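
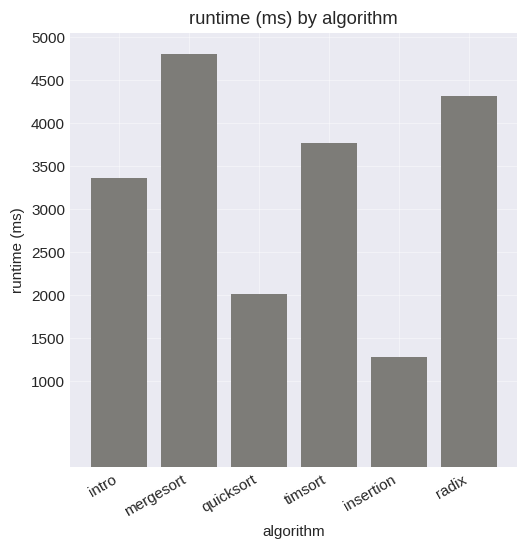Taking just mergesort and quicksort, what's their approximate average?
(5000 + 2000) / 2 ≈ 3500.

≈ 3500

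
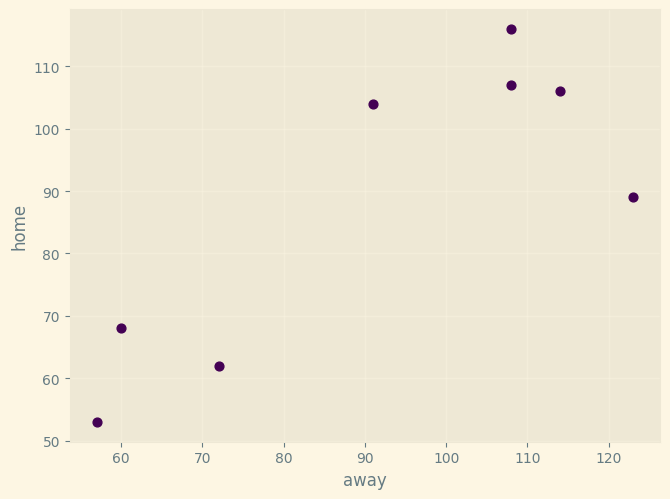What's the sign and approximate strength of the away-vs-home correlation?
Points are positively correlated; strong (|r| ≈ 0.8).

positive, strong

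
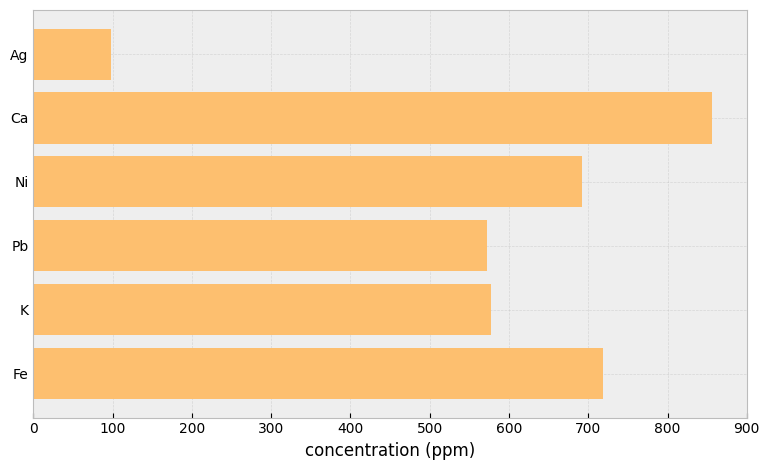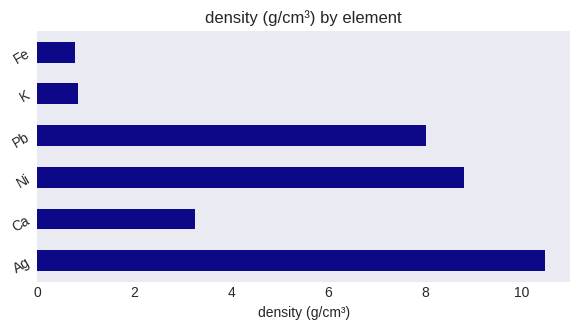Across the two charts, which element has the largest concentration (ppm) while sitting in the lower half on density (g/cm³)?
Ca

Chart 2 median density (g/cm³) ≈ 6; below-median elements: Ca, K, Fe. Among those, Ca has the highest concentration (ppm) (≈ 900).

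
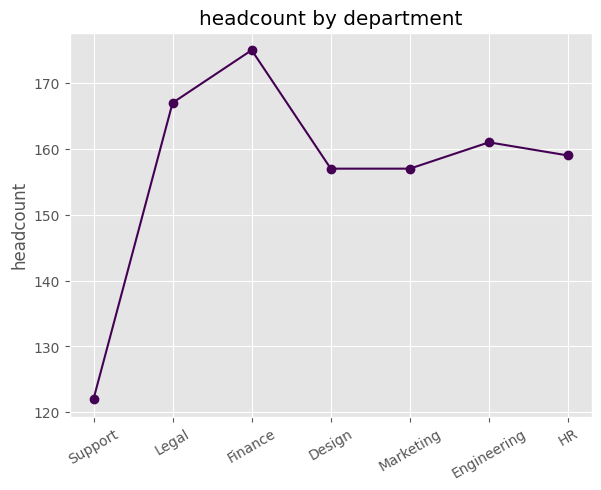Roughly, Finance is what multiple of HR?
Finance ≈ 175, HR ≈ 160; 175/160 ≈ 1.09.

≈ 1.09×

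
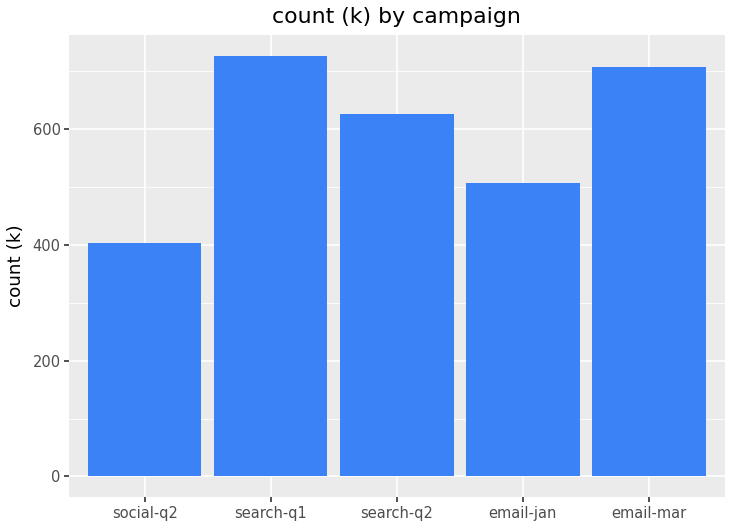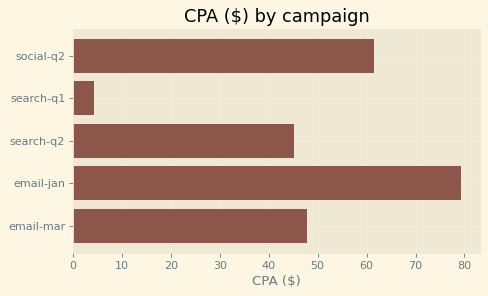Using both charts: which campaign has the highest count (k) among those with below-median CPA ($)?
Chart 2 median CPA ($) ≈ 50; below-median campaigns: search-q1, search-q2. Among those, search-q1 has the highest count (k) (≈ 700).

search-q1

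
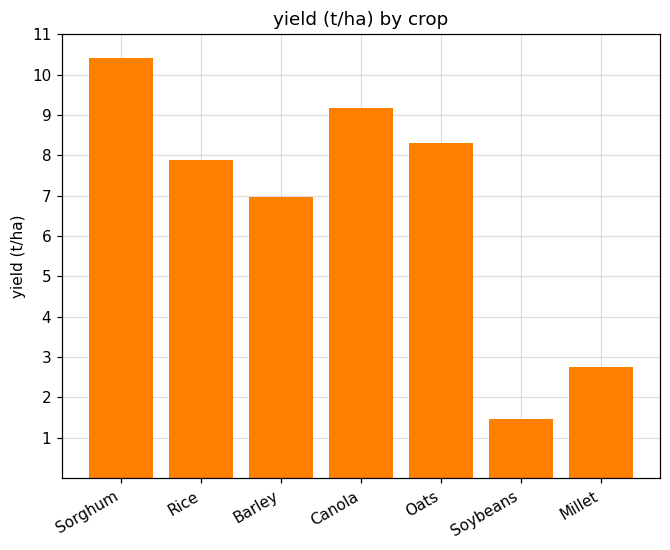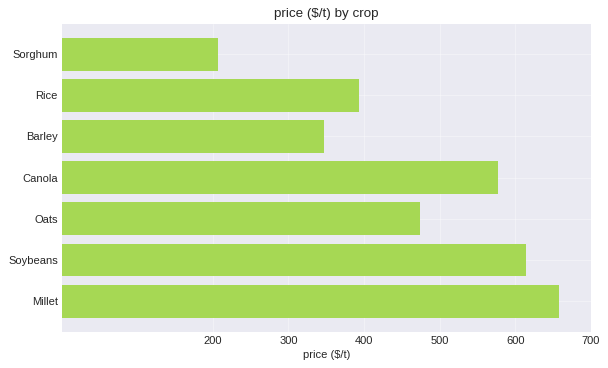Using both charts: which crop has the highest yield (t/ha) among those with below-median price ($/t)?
Chart 2 median price ($/t) ≈ 500; below-median crops: Sorghum, Rice, Barley. Among those, Sorghum has the highest yield (t/ha) (≈ 10).

Sorghum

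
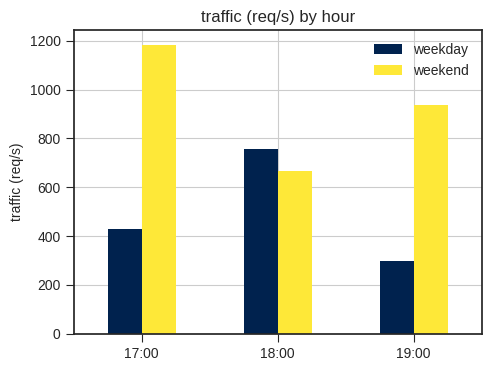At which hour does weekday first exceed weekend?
18:00

17:00: weekday ≈ 400 vs weekend ≈ 1200 (not yet); 18:00: weekday ≈ 800 vs weekend ≈ 700 (first crossover).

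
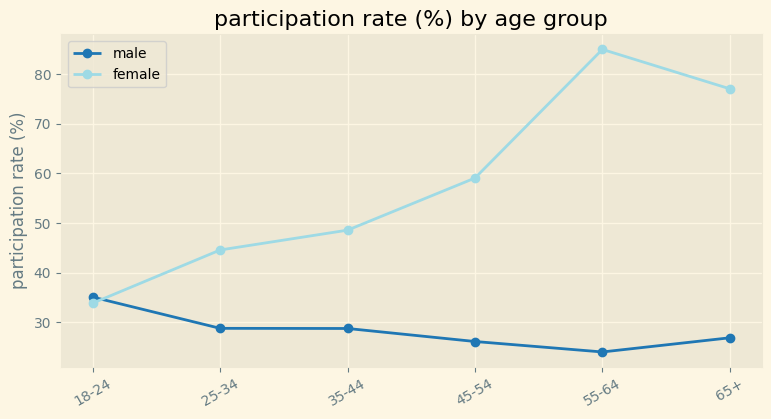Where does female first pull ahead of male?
25-34

18-24: female ≈ 30 vs male ≈ 40 (not yet); 25-34: female ≈ 40 vs male ≈ 30 (first crossover).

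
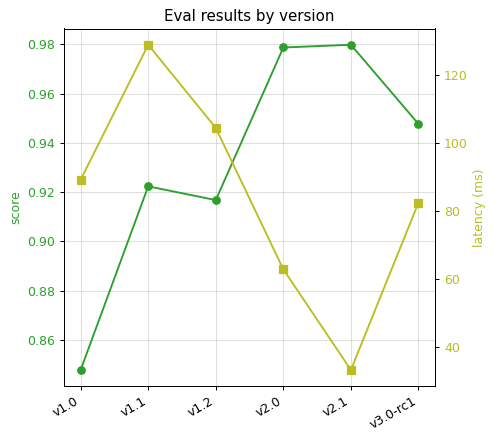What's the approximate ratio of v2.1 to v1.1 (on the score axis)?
≈ 1.07×

v2.1 ≈ 0.98, v1.1 ≈ 0.92; 0.98/0.92 ≈ 1.07.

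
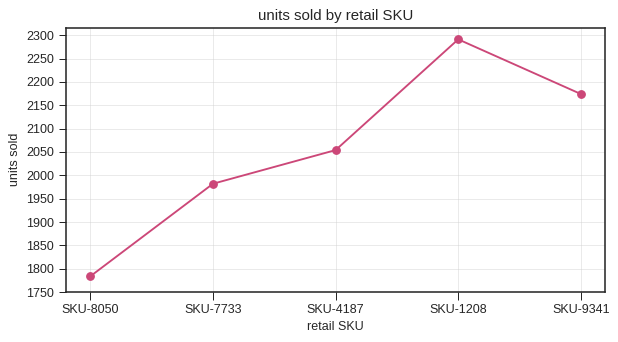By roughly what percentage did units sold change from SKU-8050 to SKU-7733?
≈ +11.1%

SKU-8050 ≈ 1800, SKU-7733 ≈ 2000; (2000 − 1800) / 1800 ≈ +11.1%.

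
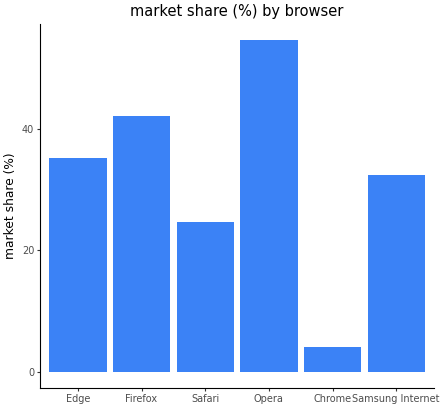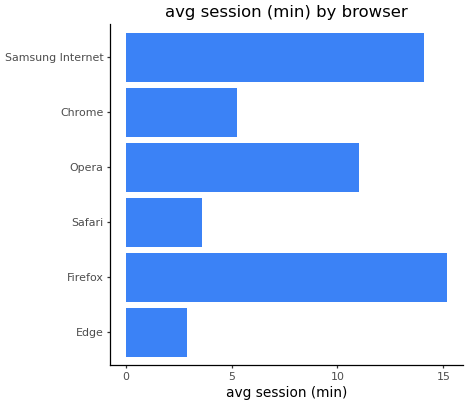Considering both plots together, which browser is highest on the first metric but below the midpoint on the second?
Edge

Chart 2 median avg session (min) ≈ 8; below-median browsers: Edge, Safari, Chrome. Among those, Edge has the highest market share (%) (≈ 40).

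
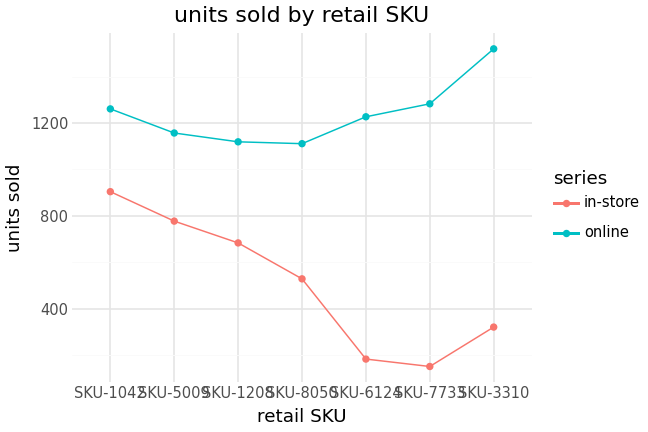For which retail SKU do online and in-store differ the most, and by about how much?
SKU-3310, ≈ 1200

SKU-3310: online ≈ 1600, in-store ≈ 400 → gap ≈ 1200. Next-largest (SKU-7733) is only ≈ 1000.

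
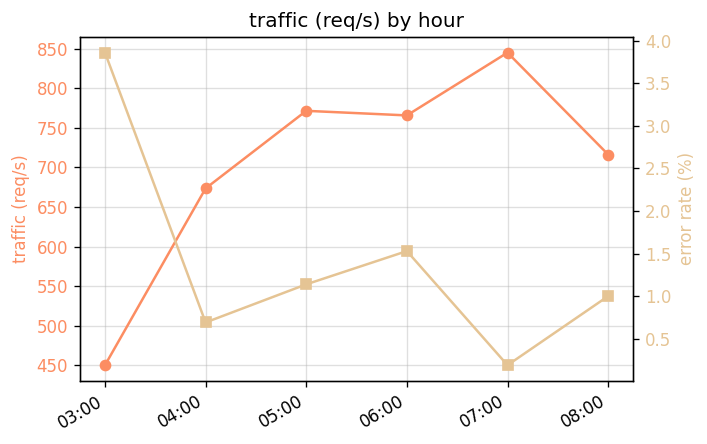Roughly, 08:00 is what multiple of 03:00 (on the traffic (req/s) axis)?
08:00 ≈ 700, 03:00 ≈ 450; 700/450 ≈ 1.56.

≈ 1.56×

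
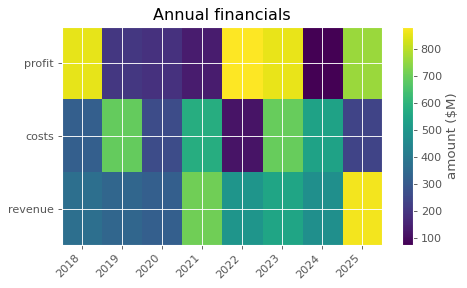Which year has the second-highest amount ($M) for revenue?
Top 3 for revenue: 2025 ≈ 900, 2021 ≈ 700, 2023 ≈ 600.

2021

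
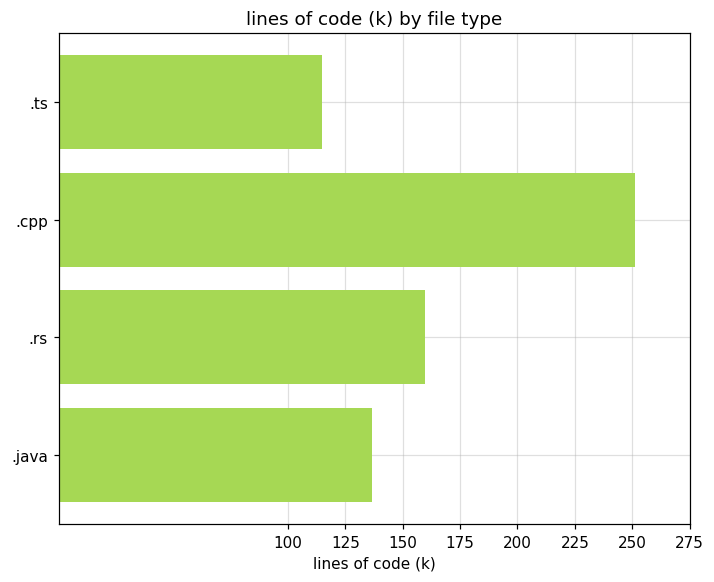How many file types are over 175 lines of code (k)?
Above 175: .cpp.

1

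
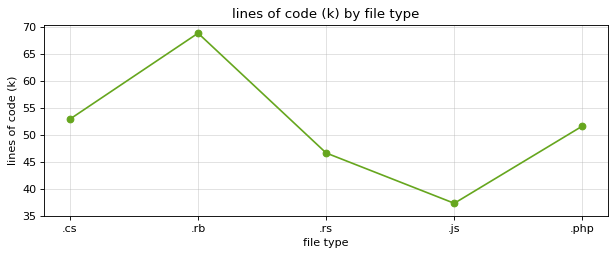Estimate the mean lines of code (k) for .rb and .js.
(70 + 35) / 2 ≈ 52.

≈ 52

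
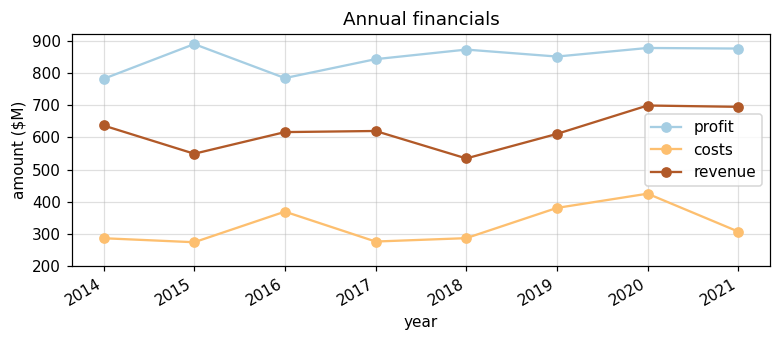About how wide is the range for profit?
Max 2015 ≈ 900, min 2014 ≈ 800; range ≈ 100.

≈ 100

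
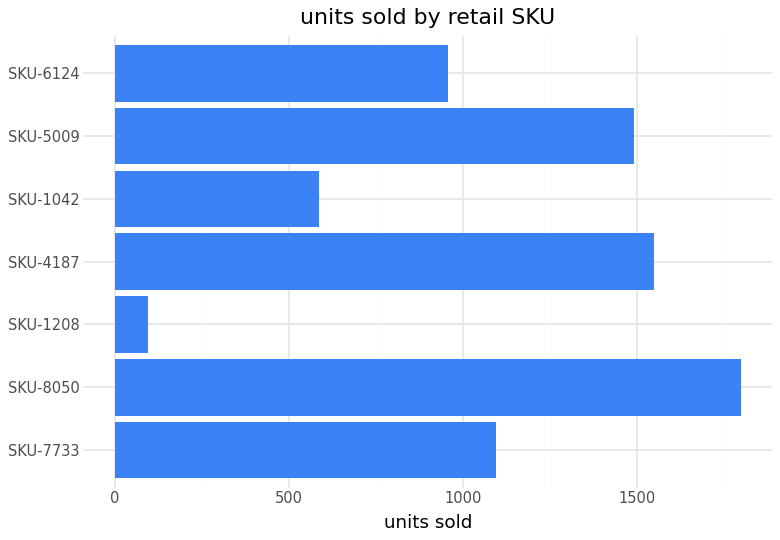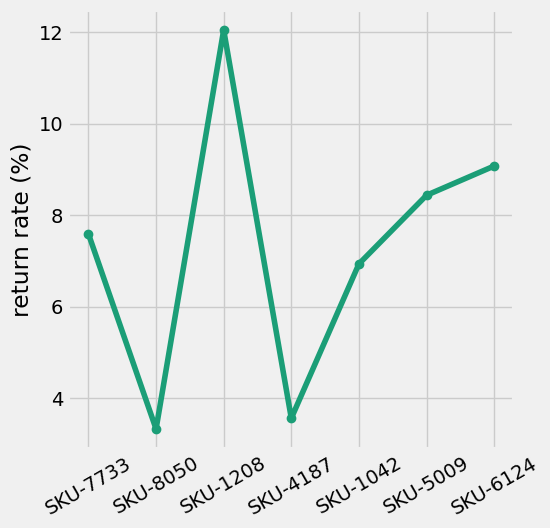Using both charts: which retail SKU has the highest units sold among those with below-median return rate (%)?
Chart 2 median return rate (%) ≈ 8; below-median retail SKUs: SKU-8050, SKU-4187, SKU-1042. Among those, SKU-8050 has the highest units sold (≈ 1800).

SKU-8050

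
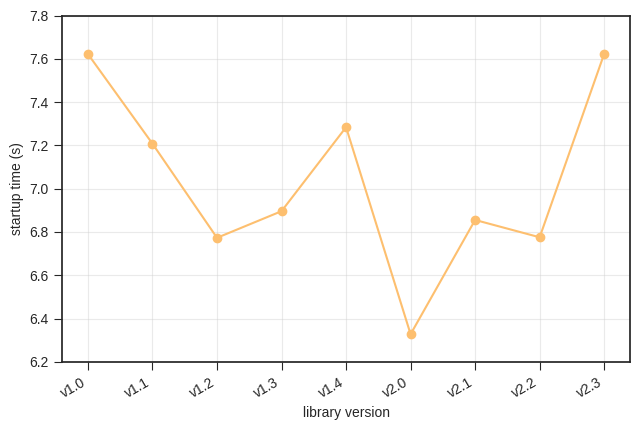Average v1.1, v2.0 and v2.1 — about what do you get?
≈ 6.8

(7.2 + 6.4 + 6.8) / 3 ≈ 6.8.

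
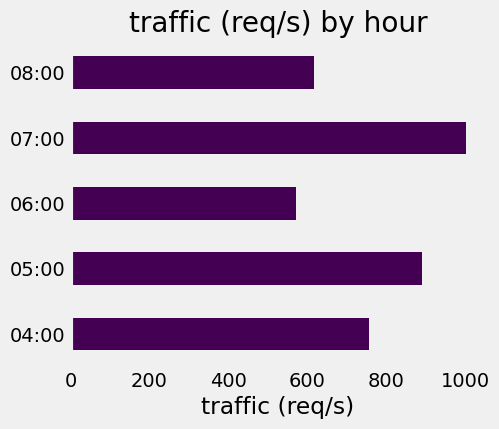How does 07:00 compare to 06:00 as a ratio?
07:00 ≈ 1000, 06:00 ≈ 600; 1000/600 ≈ 1.67.

≈ 1.67×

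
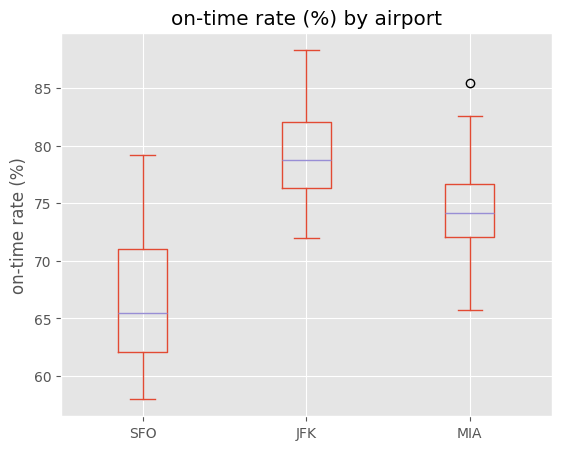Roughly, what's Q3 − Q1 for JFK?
≈ 6

Q3 ≈ 82, Q1 ≈ 76; IQR ≈ 6.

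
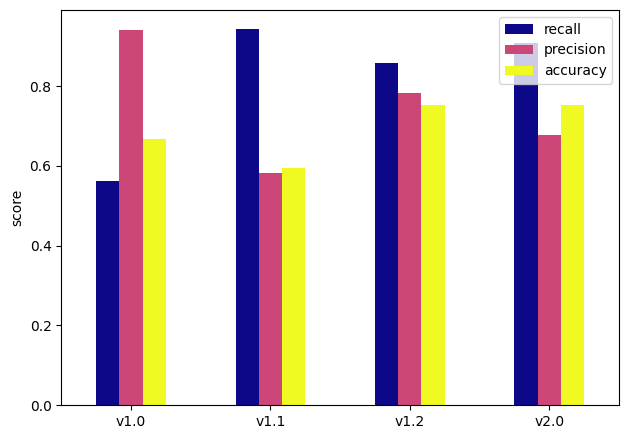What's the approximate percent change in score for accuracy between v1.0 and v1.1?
≈ -14.3%

v1.0 ≈ 0.7, v1.1 ≈ 0.6; (0.6 − 0.7) / 0.7 ≈ -14.3%.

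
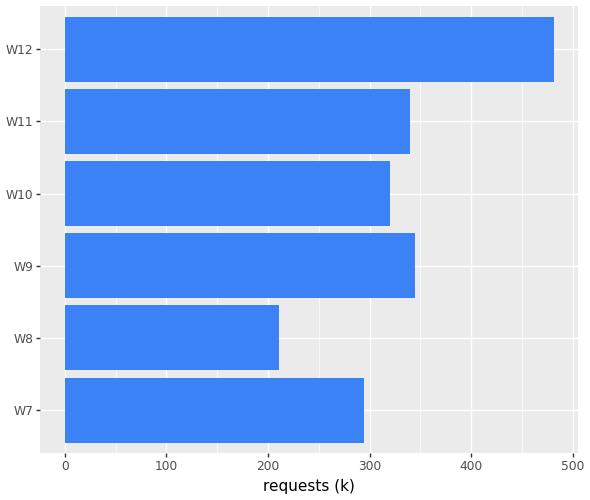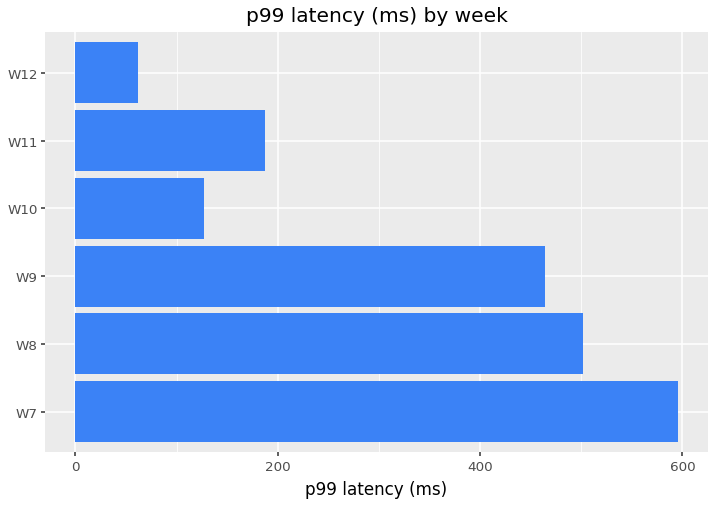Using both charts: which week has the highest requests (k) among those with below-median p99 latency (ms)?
Chart 2 median p99 latency (ms) ≈ 300; below-median weeks: W10, W11, W12. Among those, W12 has the highest requests (k) (≈ 500).

W12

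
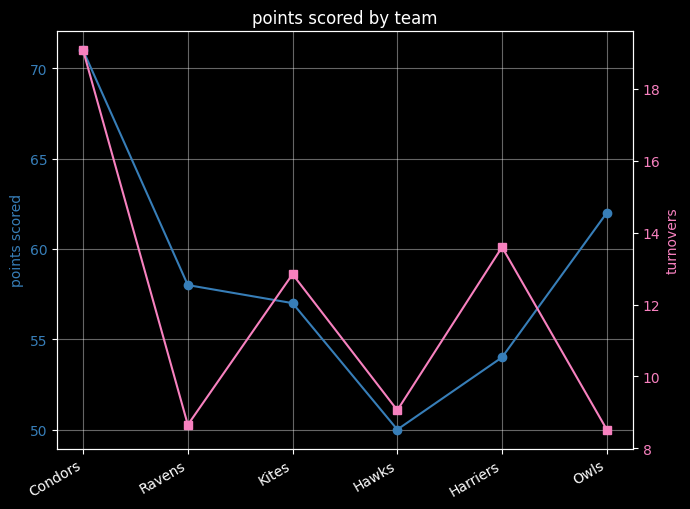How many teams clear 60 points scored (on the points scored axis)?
Above 60: Condors, Owls.

2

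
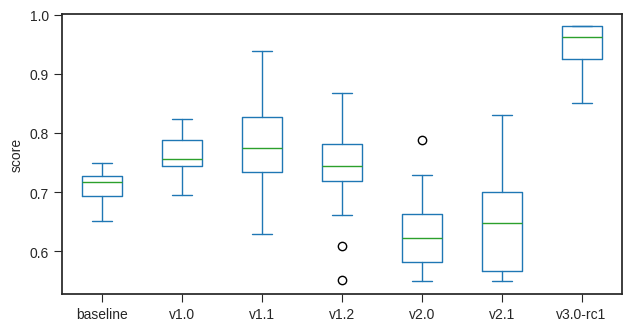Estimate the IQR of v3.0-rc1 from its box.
Q3 ≈ 1.00, Q1 ≈ 0.95; IQR ≈ 0.05.

≈ 0.05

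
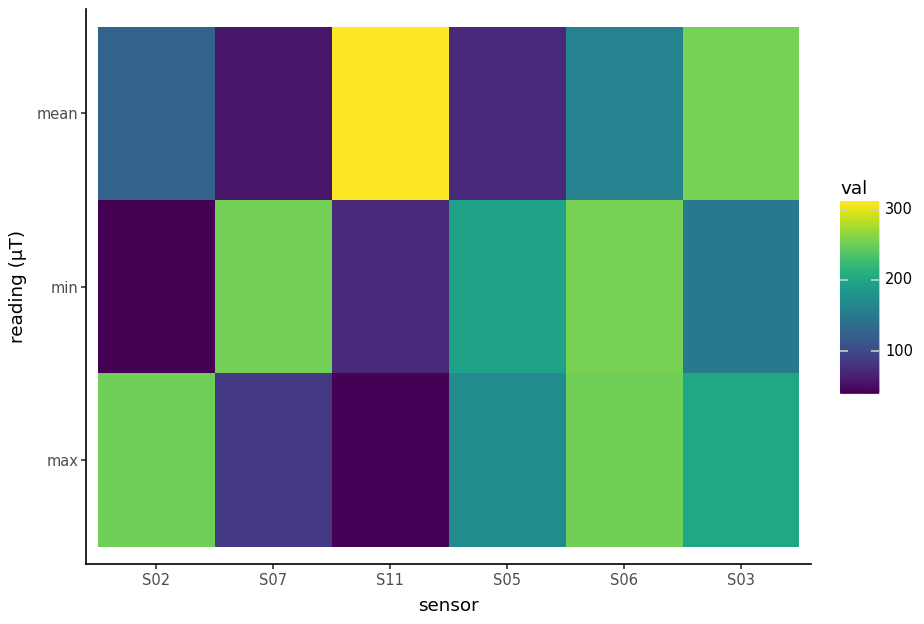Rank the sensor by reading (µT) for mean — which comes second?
S03

Top 3 for mean: S11 ≈ 300, S03 ≈ 250, S06 ≈ 150.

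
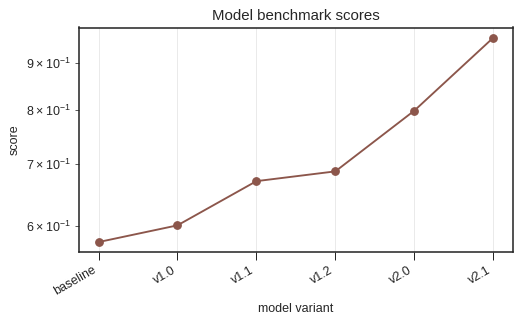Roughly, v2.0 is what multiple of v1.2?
v2.0 ≈ 0.80, v1.2 ≈ 0.70; 0.80/0.70 ≈ 1.14.

≈ 1.14×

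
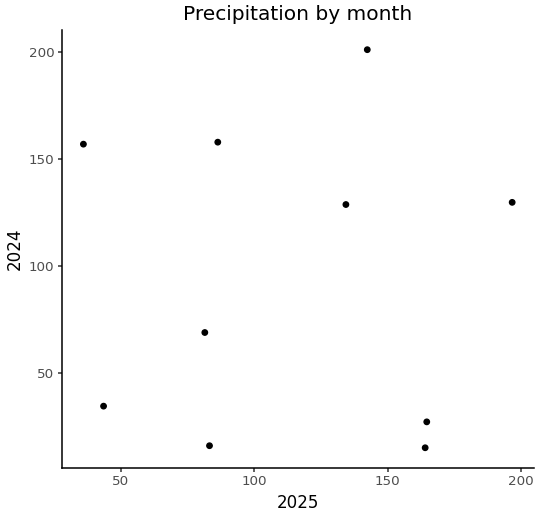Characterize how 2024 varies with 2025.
no clear correlation

Points are roughly uncorrelated; weak (|r| ≈ 0.0).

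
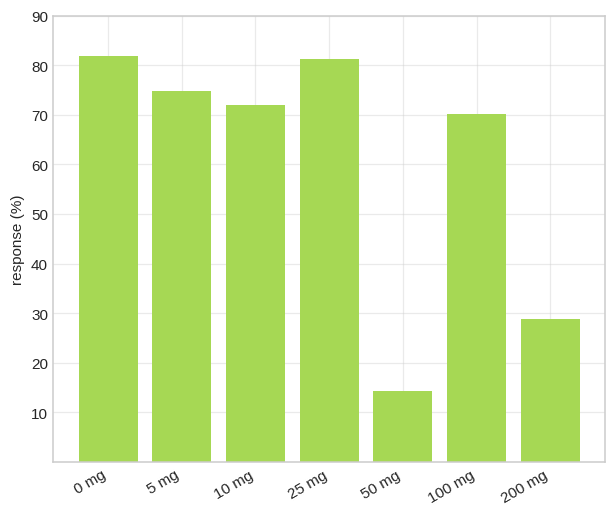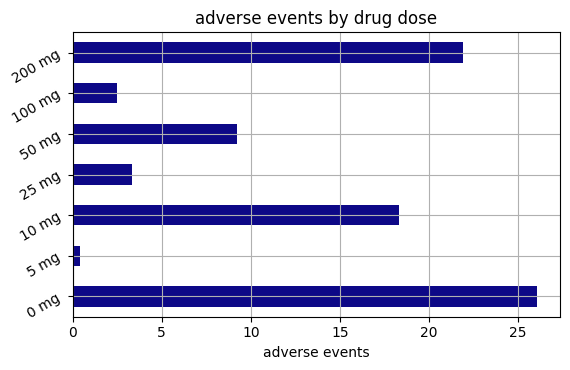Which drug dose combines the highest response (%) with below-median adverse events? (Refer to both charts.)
Chart 2 median adverse events ≈ 10; below-median drug doses: 5 mg, 25 mg, 100 mg. Among those, 25 mg has the highest response (%) (≈ 80).

25 mg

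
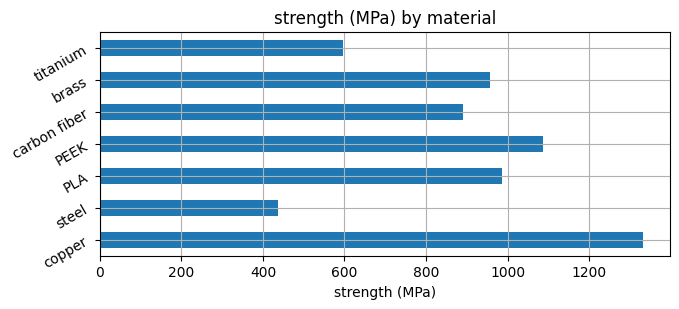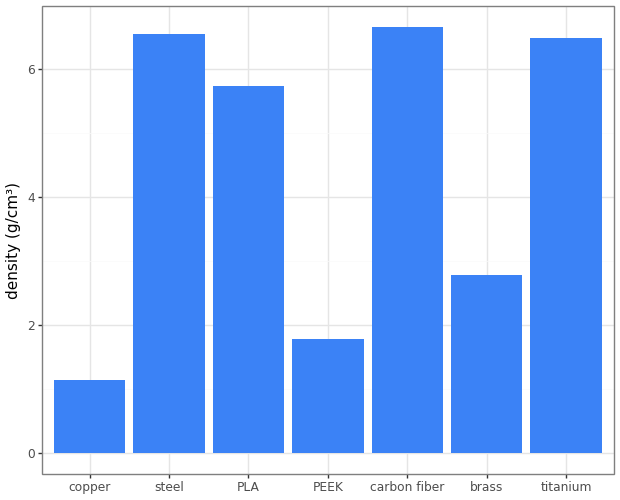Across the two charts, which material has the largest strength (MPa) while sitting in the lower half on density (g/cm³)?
Chart 2 median density (g/cm³) ≈ 6; below-median materials: copper, PEEK, brass. Among those, copper has the highest strength (MPa) (≈ 1400).

copper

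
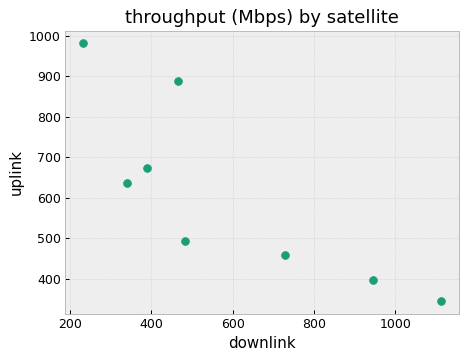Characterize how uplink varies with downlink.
negative, strong

Points are negatively correlated; strong (|r| ≈ 0.8).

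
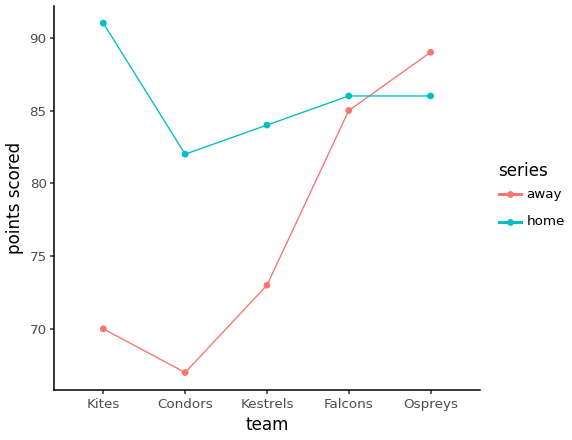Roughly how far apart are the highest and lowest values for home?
≈ 10

Max Kites ≈ 92, min Condors ≈ 82; range ≈ 10.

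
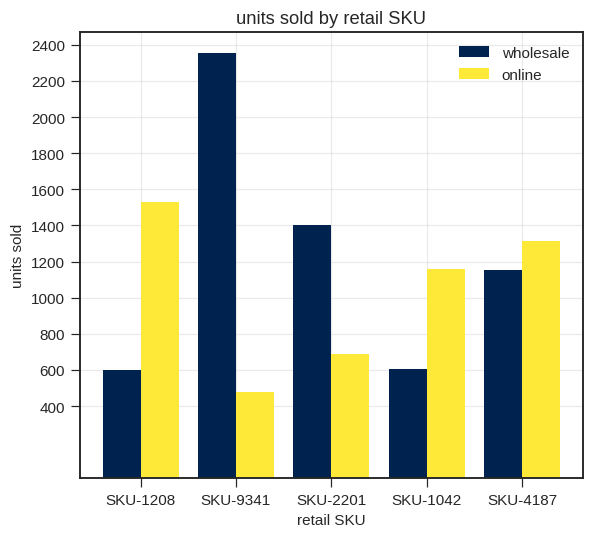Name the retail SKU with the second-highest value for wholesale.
SKU-2201

Top 3 for wholesale: SKU-9341 ≈ 2400, SKU-2201 ≈ 1400, SKU-4187 ≈ 1200.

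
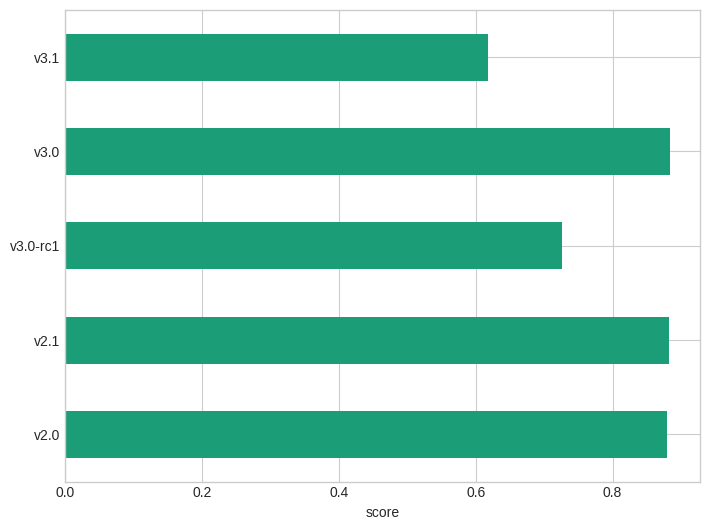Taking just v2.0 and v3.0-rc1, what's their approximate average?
≈ 0.8

(0.9 + 0.7) / 2 ≈ 0.8.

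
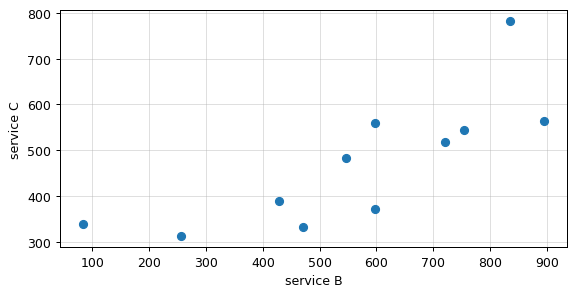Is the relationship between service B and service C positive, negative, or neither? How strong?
Points are positively correlated; strong (|r| ≈ 0.8).

positive, strong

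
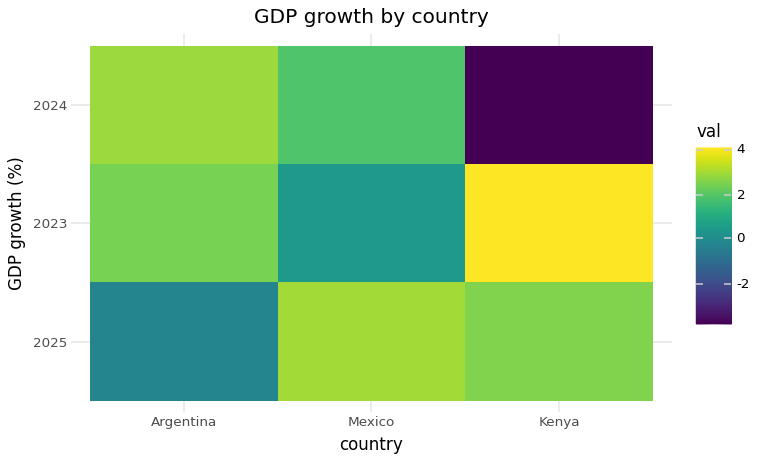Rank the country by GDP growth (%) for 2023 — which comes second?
Top 3 for 2023: Kenya ≈ 4, Argentina ≈ 2, Mexico ≈ 0.

Argentina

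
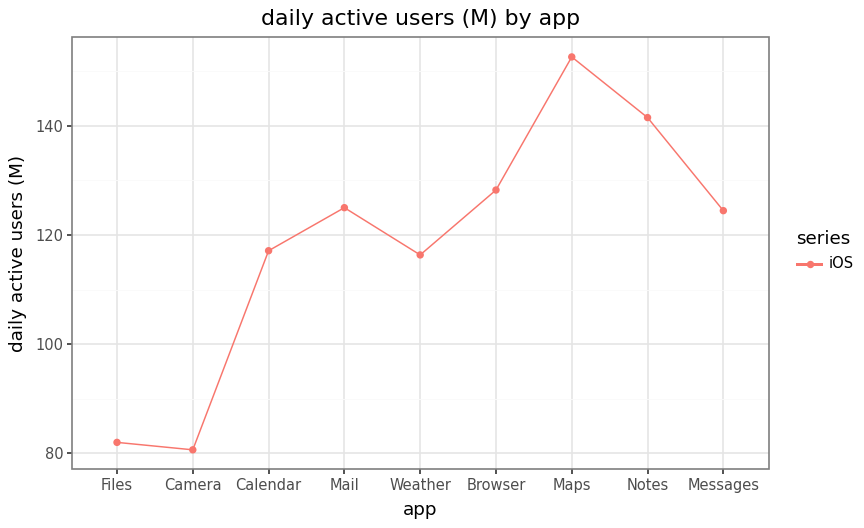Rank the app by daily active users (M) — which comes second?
Top 3: Maps ≈ 150, Notes ≈ 140, Browser ≈ 130.

Notes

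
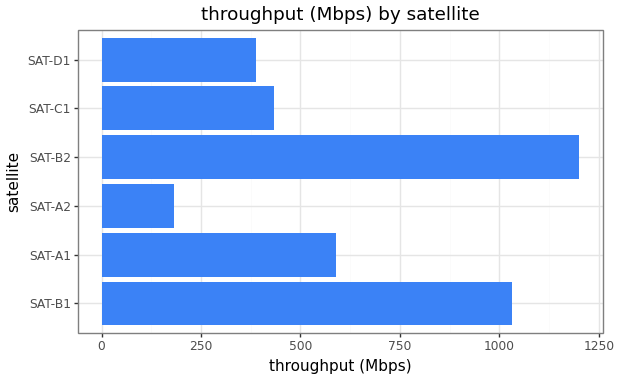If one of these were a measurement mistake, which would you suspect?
SAT-B2 ≈ 1200; the rest sit between ≈ 200 and ≈ 1000.

SAT-B2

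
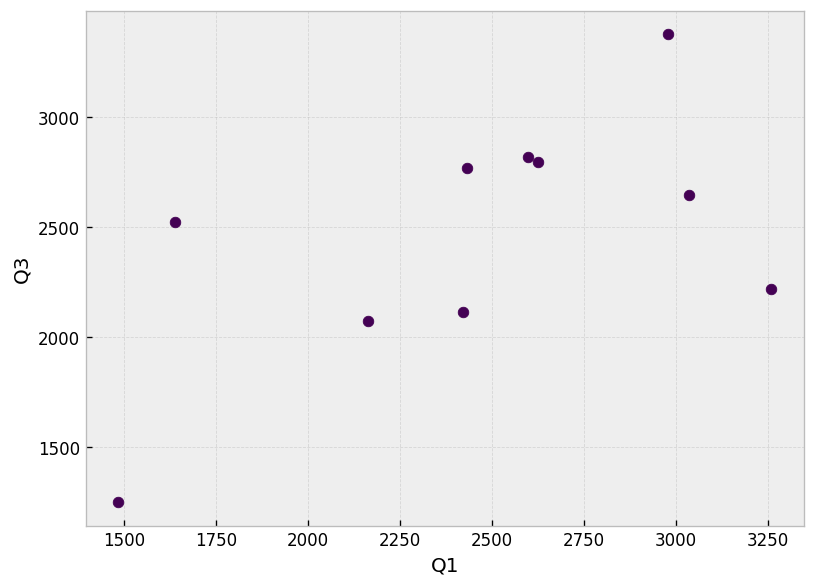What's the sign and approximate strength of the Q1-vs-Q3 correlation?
Points are positively correlated; moderate (|r| ≈ 0.6).

positive, moderate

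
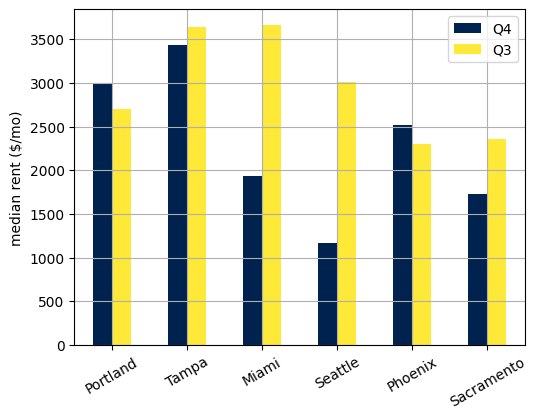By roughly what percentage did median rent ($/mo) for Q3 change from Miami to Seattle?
≈ -14.3%

Miami ≈ 3500, Seattle ≈ 3000; (3000 − 3500) / 3500 ≈ -14.3%.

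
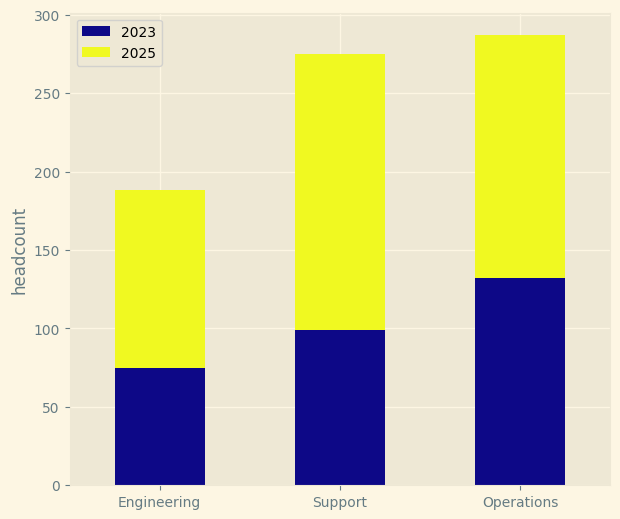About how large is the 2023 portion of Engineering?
2023 top ≈ 75, bottom ≈ 0; segment ≈ 75.

≈ 75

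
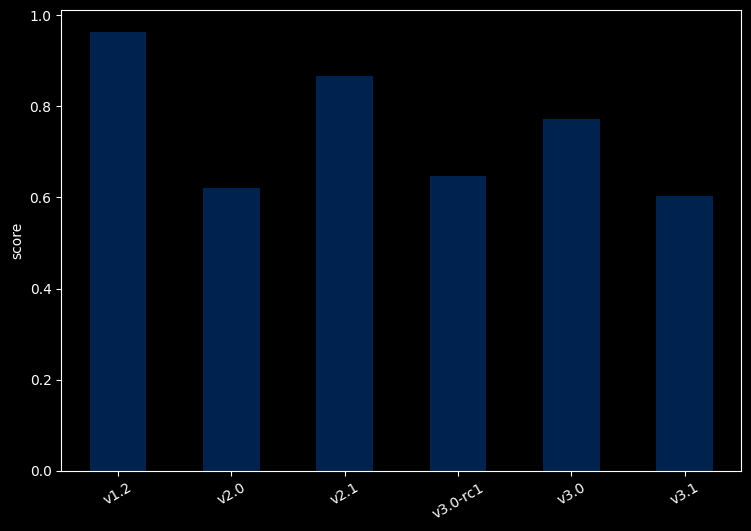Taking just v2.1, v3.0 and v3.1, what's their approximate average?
(0.9 + 0.8 + 0.6) / 3 ≈ 0.77.

≈ 0.77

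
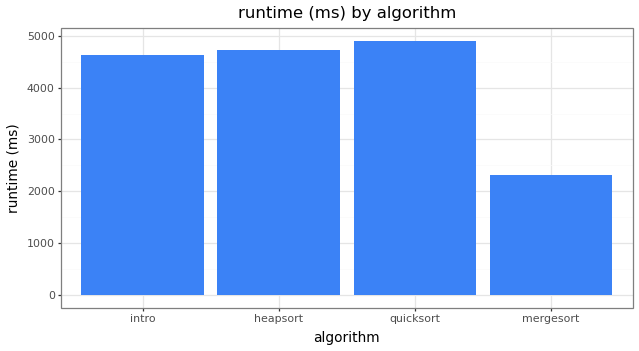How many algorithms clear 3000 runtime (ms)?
Above 3000: intro, heapsort, quicksort.

3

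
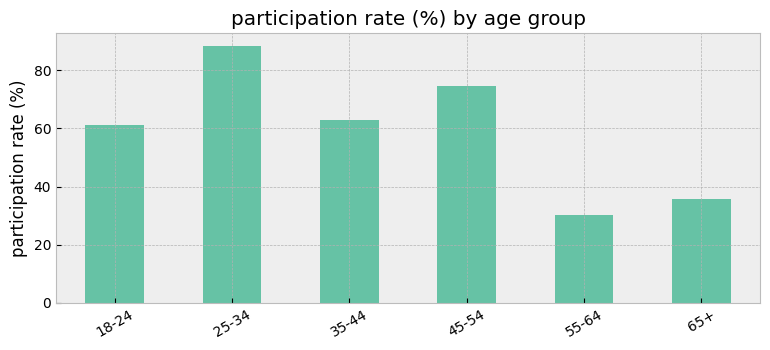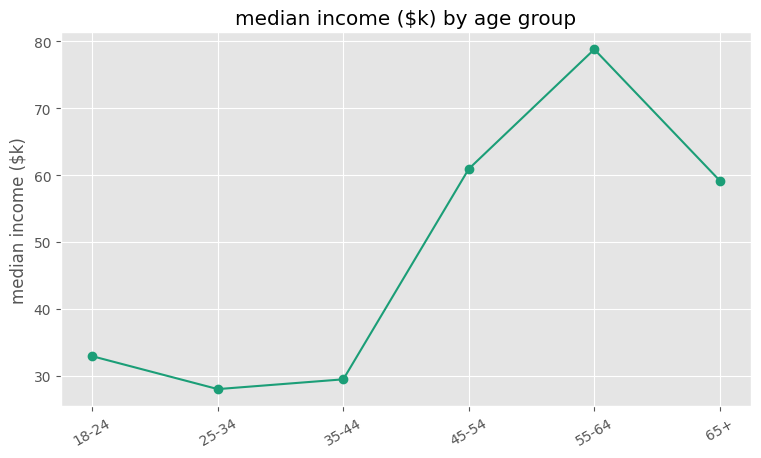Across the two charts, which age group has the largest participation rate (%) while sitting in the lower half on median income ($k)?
25-34

Chart 2 median median income ($k) ≈ 50; below-median age groups: 18-24, 25-34, 35-44. Among those, 25-34 has the highest participation rate (%) (≈ 90).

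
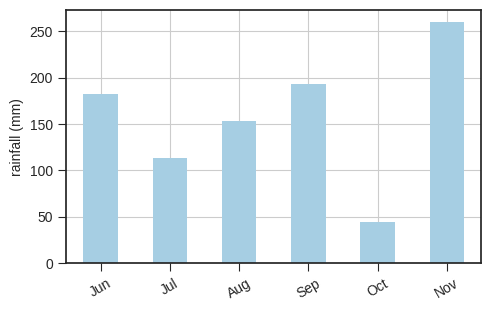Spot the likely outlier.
Oct ≈ 50; the rest sit between ≈ 125 and ≈ 250.

Oct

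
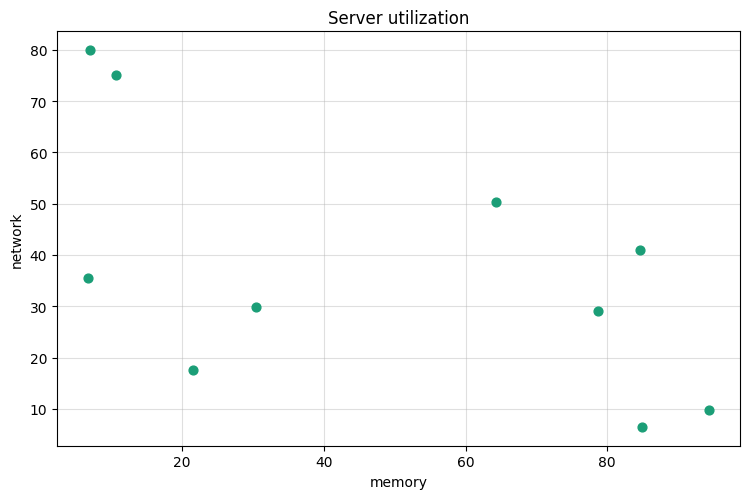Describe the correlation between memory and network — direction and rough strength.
negative, moderate

Points are negatively correlated; moderate (|r| ≈ 0.6).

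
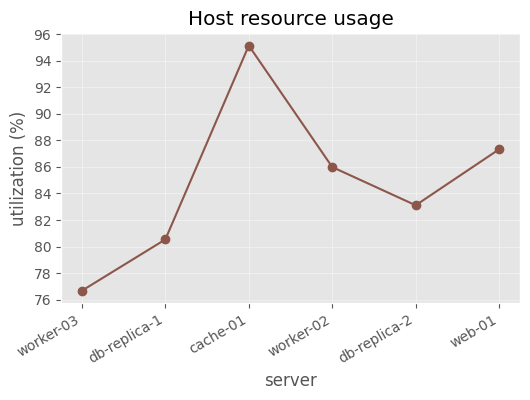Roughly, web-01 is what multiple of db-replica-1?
web-01 ≈ 88, db-replica-1 ≈ 80; 88/80 ≈ 1.1.

≈ 1.1×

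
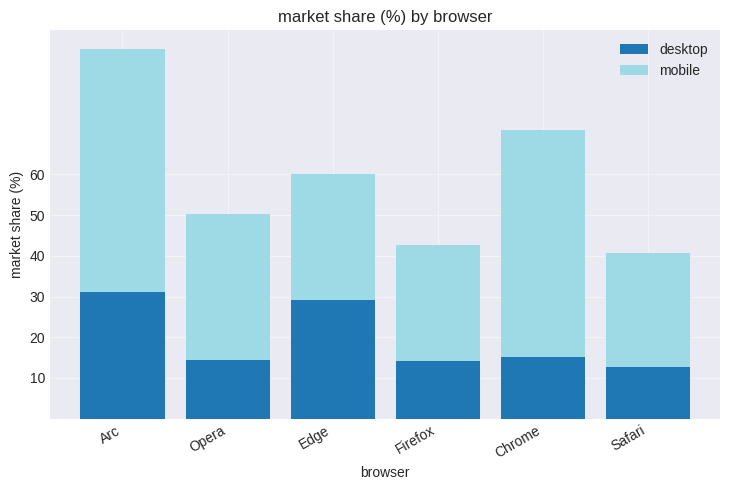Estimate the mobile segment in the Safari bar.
≈ 30

mobile top ≈ 40, bottom ≈ 10; segment ≈ 30.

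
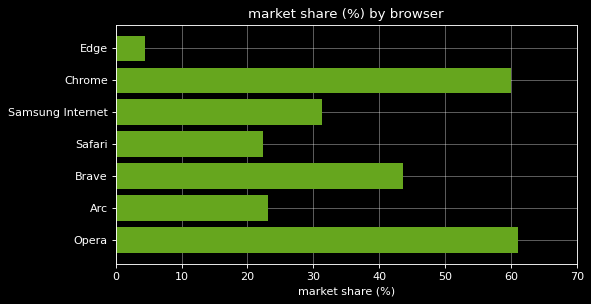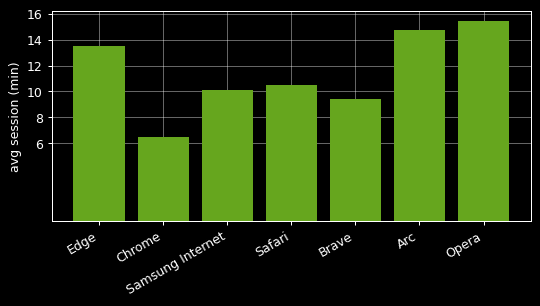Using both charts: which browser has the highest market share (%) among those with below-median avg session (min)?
Chrome

Chart 2 median avg session (min) ≈ 10; below-median browsers: Chrome, Samsung Internet, Brave. Among those, Chrome has the highest market share (%) (≈ 60).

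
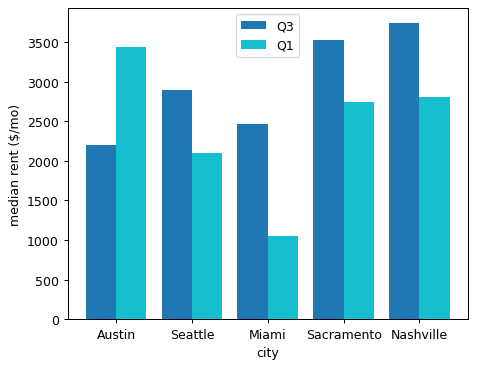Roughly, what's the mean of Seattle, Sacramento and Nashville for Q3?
(3000 + 3500 + 3500) / 3 ≈ 3333.

≈ 3333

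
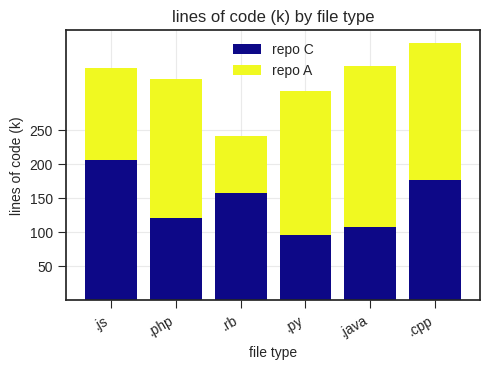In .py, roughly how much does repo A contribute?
repo A top ≈ 300, bottom ≈ 100; segment ≈ 200.

≈ 200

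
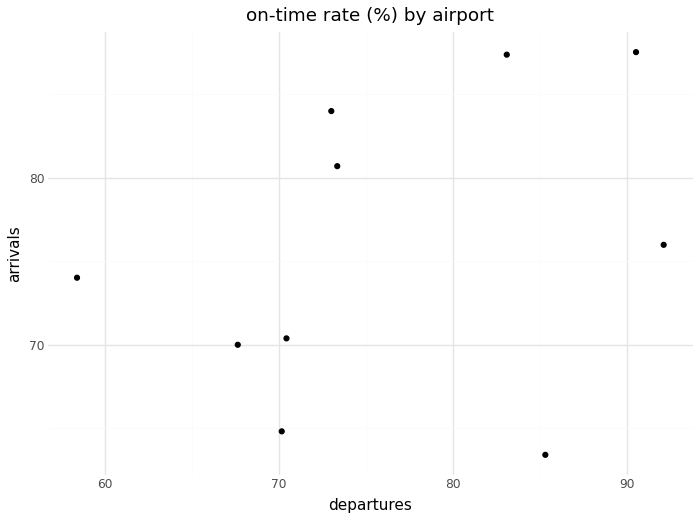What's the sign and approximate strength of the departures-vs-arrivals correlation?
Points are positively correlated; weak (|r| ≈ 0.3).

positive, weak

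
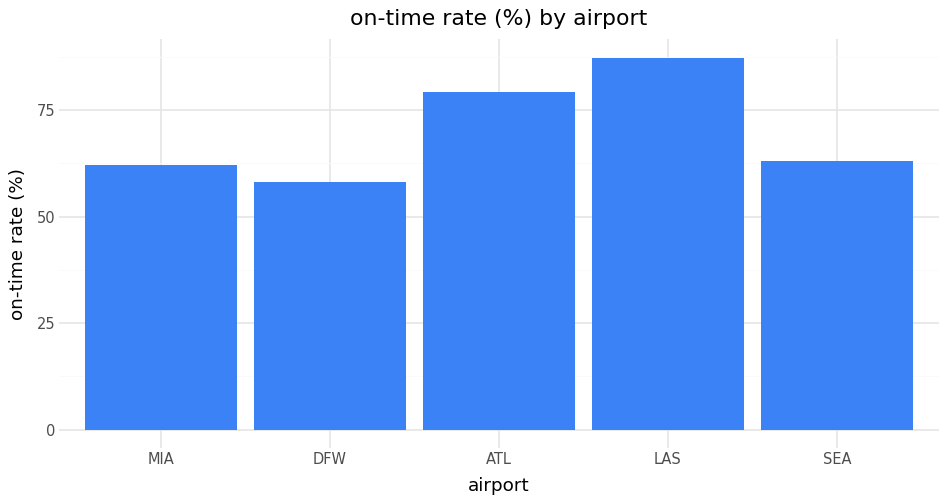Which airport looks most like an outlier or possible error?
LAS

LAS ≈ 90; the rest sit between ≈ 60 and ≈ 80.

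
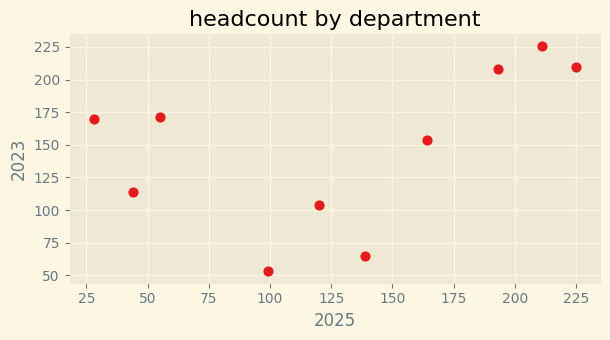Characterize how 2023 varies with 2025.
positive, moderate

Points are positively correlated; moderate (|r| ≈ 0.5).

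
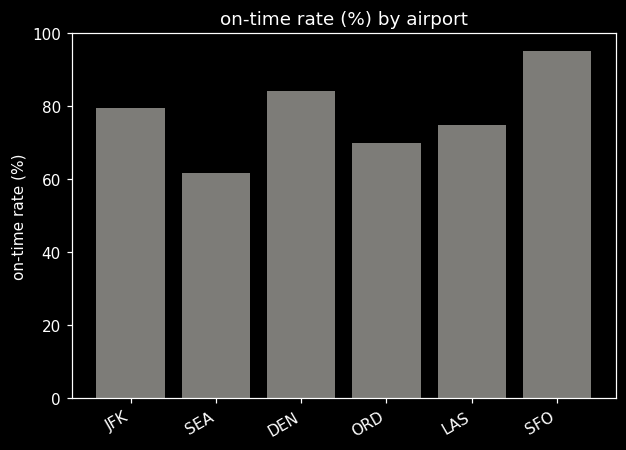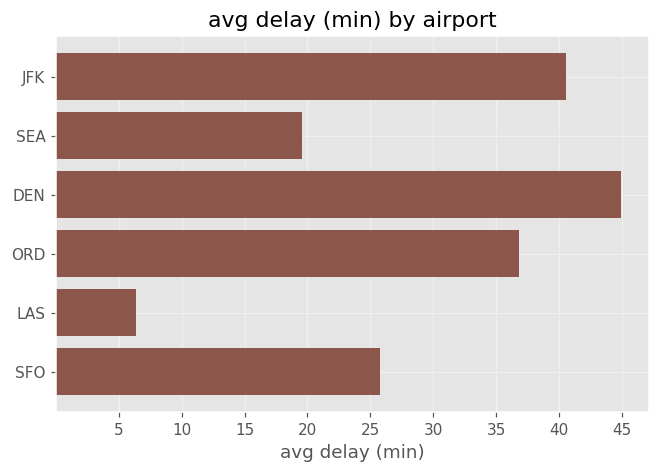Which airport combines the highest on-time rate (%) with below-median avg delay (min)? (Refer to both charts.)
SFO

Chart 2 median avg delay (min) ≈ 30; below-median airports: SEA, LAS, SFO. Among those, SFO has the highest on-time rate (%) (≈ 100).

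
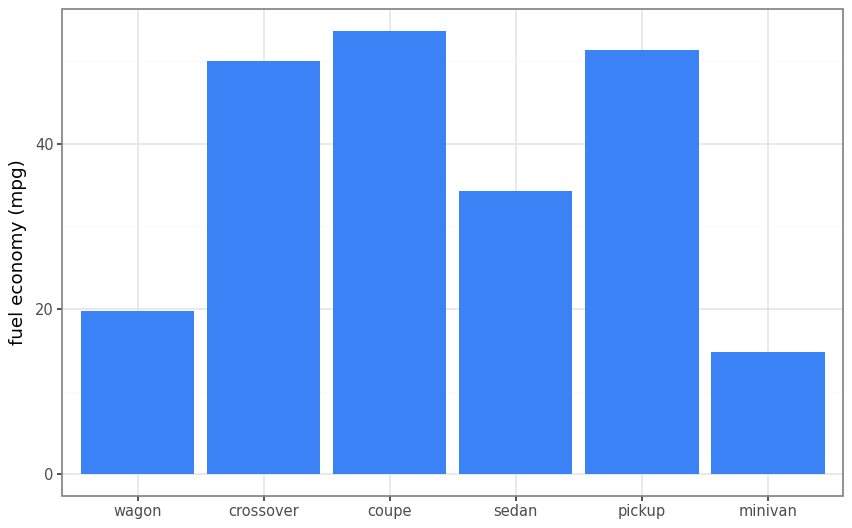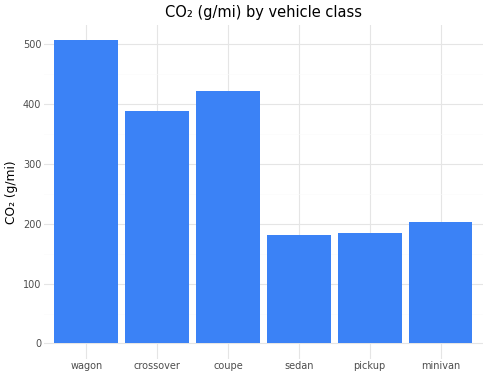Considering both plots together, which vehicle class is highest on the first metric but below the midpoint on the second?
pickup

Chart 2 median CO₂ (g/mi) ≈ 300; below-median vehicle classes: sedan, pickup, minivan. Among those, pickup has the highest fuel economy (mpg) (≈ 50).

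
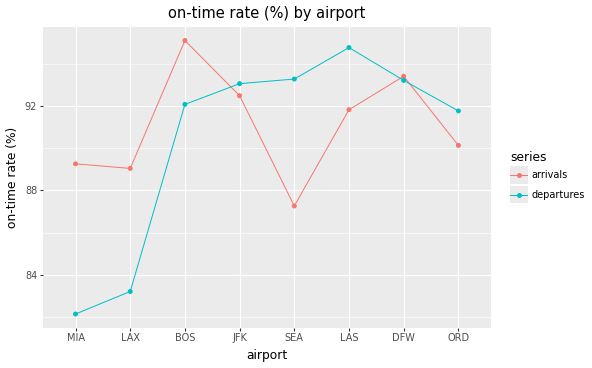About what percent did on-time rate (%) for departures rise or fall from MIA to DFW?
MIA ≈ 82, DFW ≈ 94; (94 − 82) / 82 ≈ +14.6%.

≈ +14.6%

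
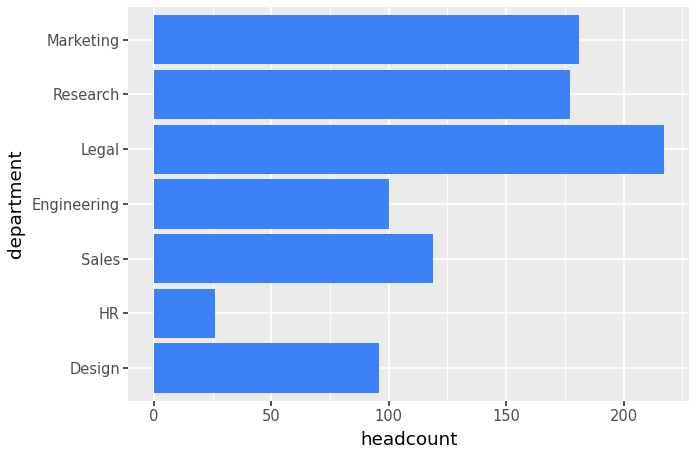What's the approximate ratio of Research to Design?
Research ≈ 180, Design ≈ 100; 180/100 ≈ 1.8.

≈ 1.8×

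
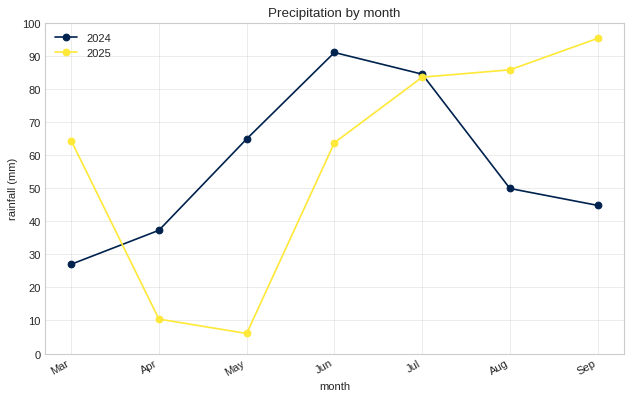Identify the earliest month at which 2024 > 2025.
Apr

Mar: 2024 ≈ 30 vs 2025 ≈ 60 (not yet); Apr: 2024 ≈ 40 vs 2025 ≈ 10 (first crossover).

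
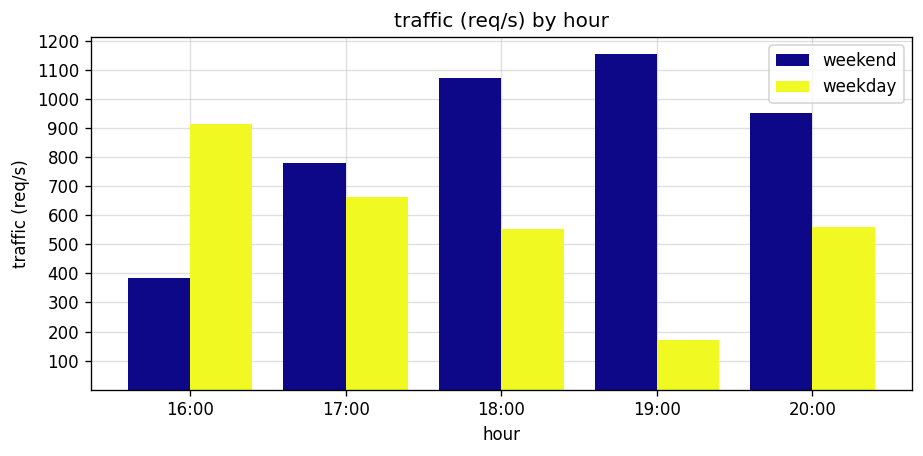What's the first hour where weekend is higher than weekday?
17:00

16:00: weekend ≈ 400 vs weekday ≈ 900 (not yet); 17:00: weekend ≈ 800 vs weekday ≈ 700 (first crossover).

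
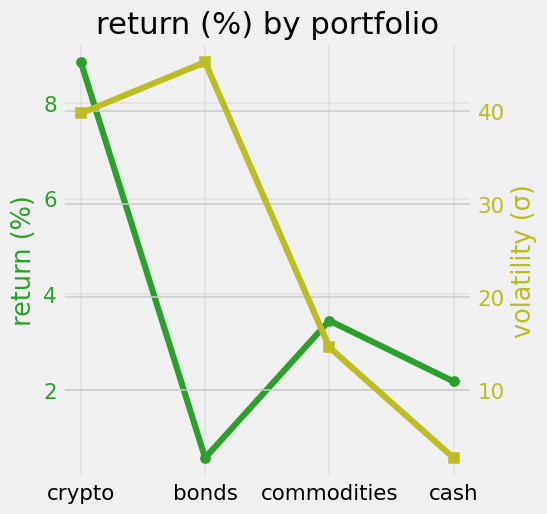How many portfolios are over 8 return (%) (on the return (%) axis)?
1

Above 8: crypto.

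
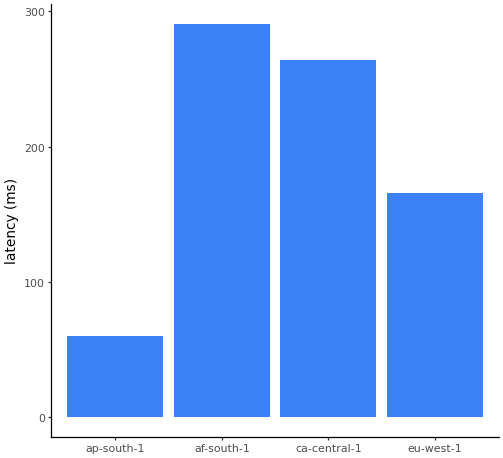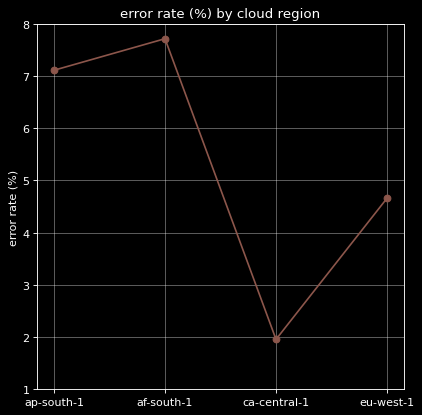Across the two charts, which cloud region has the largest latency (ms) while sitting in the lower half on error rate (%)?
ca-central-1

Chart 2 median error rate (%) ≈ 6; below-median cloud regions: ca-central-1, eu-west-1. Among those, ca-central-1 has the highest latency (ms) (≈ 250).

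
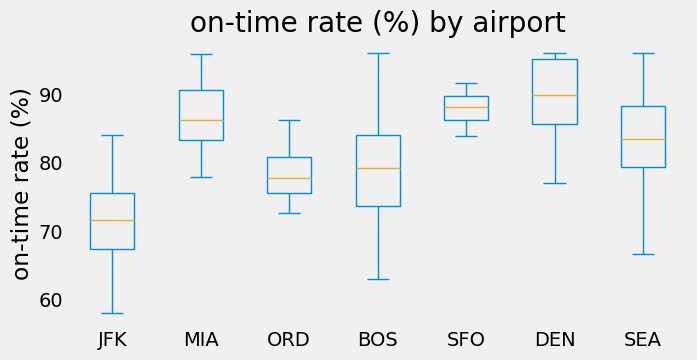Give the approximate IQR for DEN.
Q3 ≈ 96, Q1 ≈ 86; IQR ≈ 10.

≈ 10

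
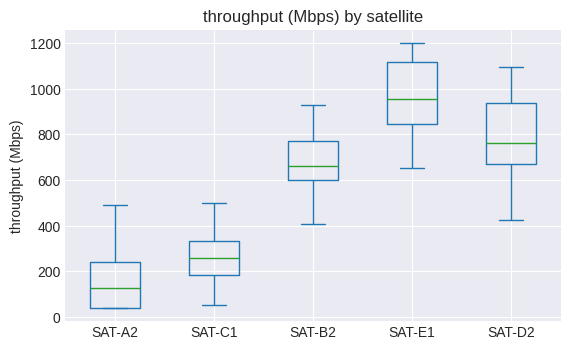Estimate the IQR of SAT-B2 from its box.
Q3 ≈ 800, Q1 ≈ 600; IQR ≈ 200.

≈ 200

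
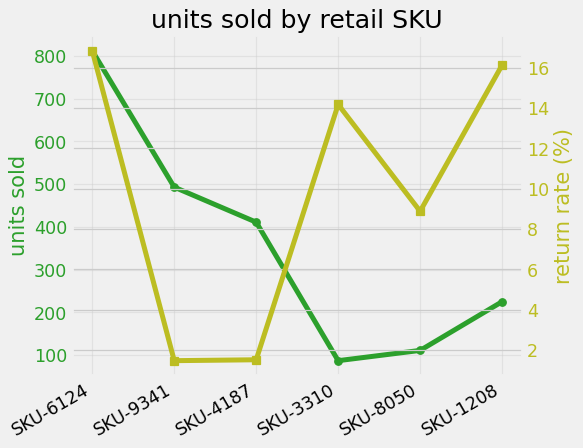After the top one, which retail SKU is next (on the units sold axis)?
SKU-9341

Top 3 (on the units sold axis): SKU-6124 ≈ 800, SKU-9341 ≈ 500, SKU-4187 ≈ 400.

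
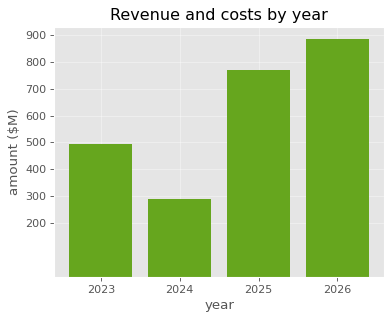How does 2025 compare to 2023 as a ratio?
≈ 1.6×

2025 ≈ 800, 2023 ≈ 500; 800/500 ≈ 1.6.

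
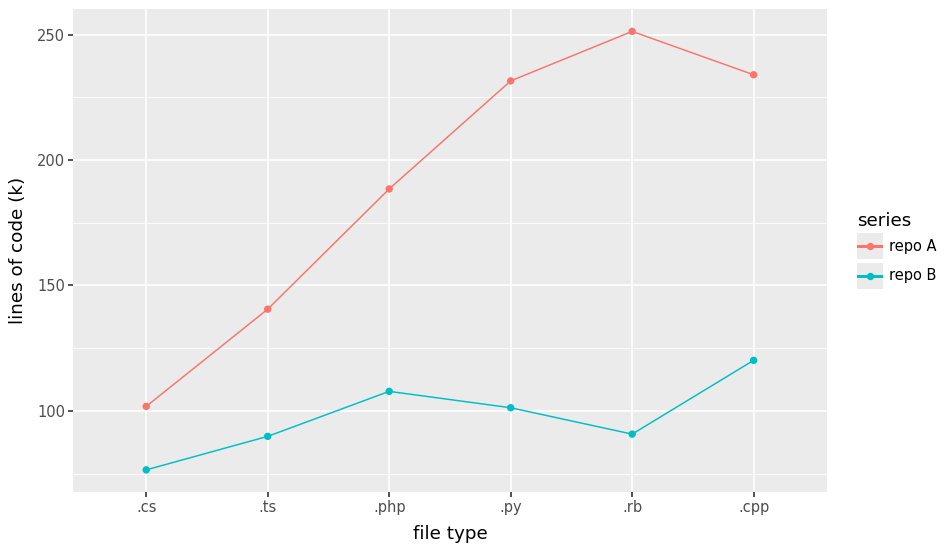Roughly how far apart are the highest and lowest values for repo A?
≈ 160

Max .rb ≈ 260, min .cs ≈ 100; range ≈ 160.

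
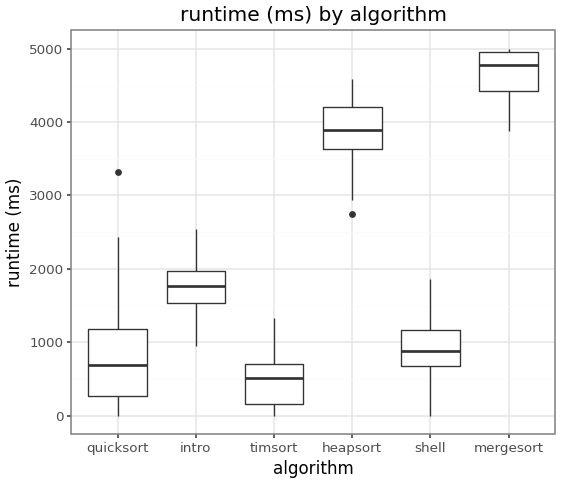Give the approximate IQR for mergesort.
≈ 500

Q3 ≈ 5000, Q1 ≈ 4500; IQR ≈ 500.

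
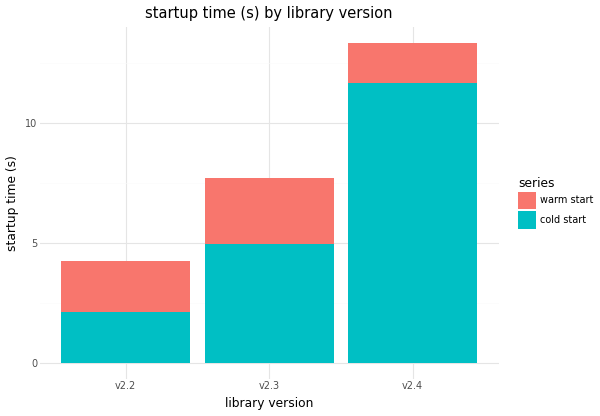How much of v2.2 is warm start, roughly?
≈ 2

warm start top ≈ 4, bottom ≈ 2; segment ≈ 2.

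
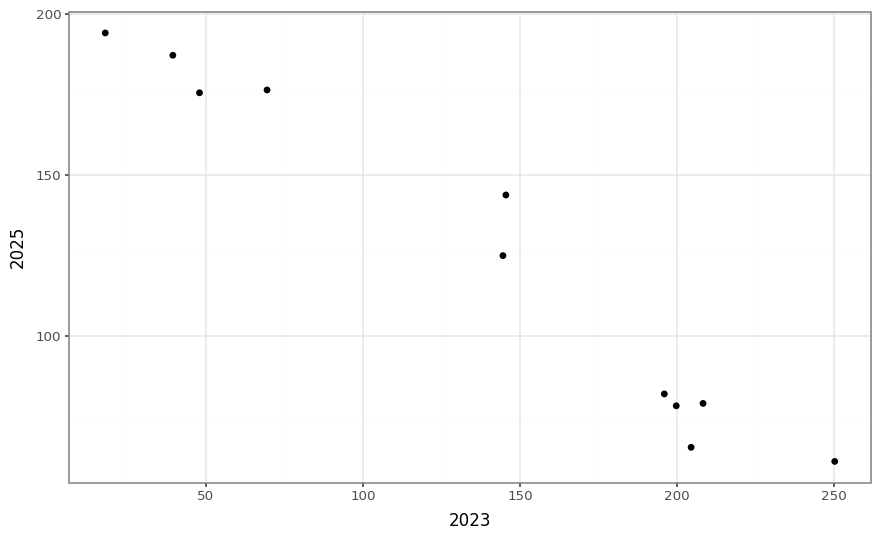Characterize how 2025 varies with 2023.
Points are negatively correlated; strong (|r| ≈ 1.0).

negative, strong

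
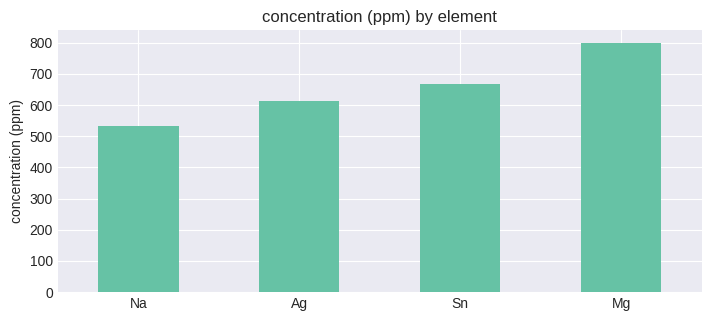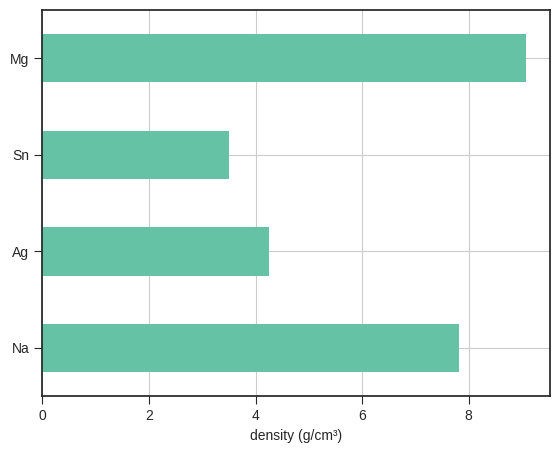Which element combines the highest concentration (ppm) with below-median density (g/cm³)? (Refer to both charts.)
Chart 2 median density (g/cm³) ≈ 6; below-median elements: Ag, Sn. Among those, Sn has the highest concentration (ppm) (≈ 700).

Sn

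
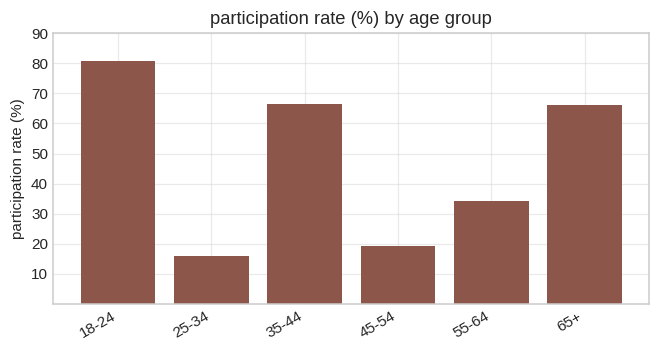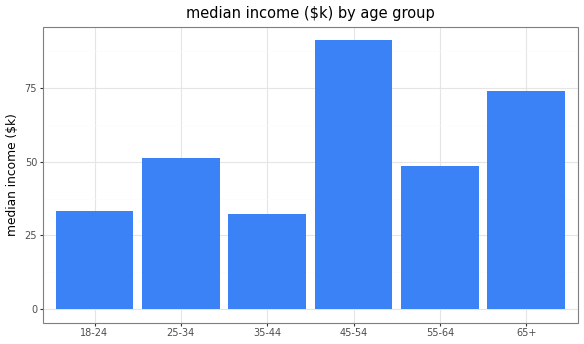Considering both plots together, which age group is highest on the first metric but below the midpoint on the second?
18-24

Chart 2 median median income ($k) ≈ 50; below-median age groups: 18-24, 35-44, 55-64. Among those, 18-24 has the highest participation rate (%) (≈ 80).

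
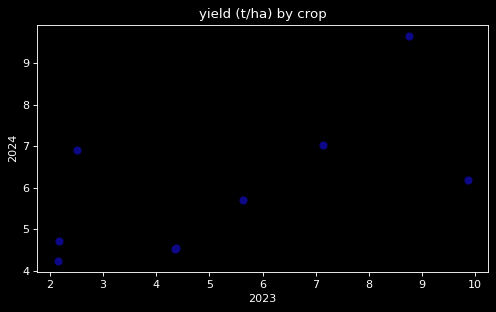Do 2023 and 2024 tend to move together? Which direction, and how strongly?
Points are positively correlated; moderate (|r| ≈ 0.6).

positive, moderate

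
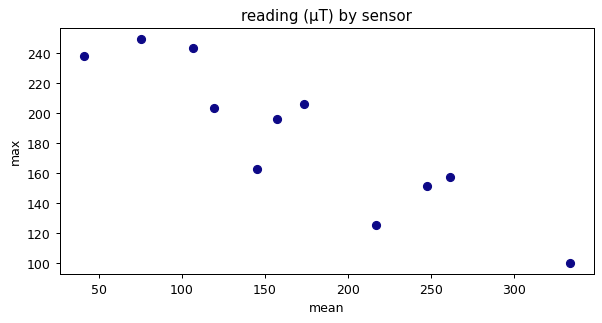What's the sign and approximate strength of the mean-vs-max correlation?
Points are negatively correlated; strong (|r| ≈ 0.9).

negative, strong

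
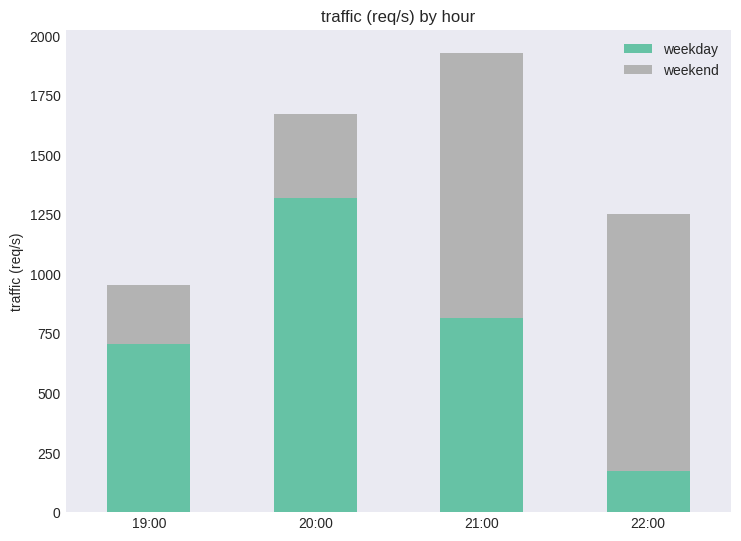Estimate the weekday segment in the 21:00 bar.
≈ 800

weekday top ≈ 800, bottom ≈ 0; segment ≈ 800.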